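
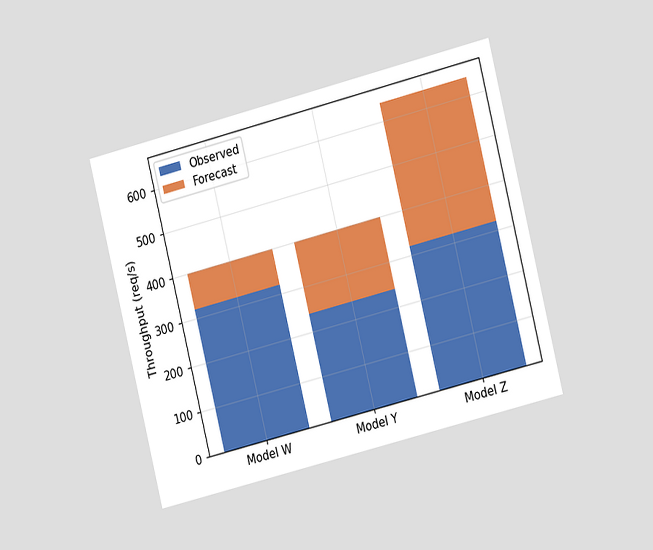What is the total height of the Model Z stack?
640req/s

The chart is tilted about 14° counter-clockwise and viewed slightly from the right. The Model Z stack's top reaches 640req/s on the y-axis.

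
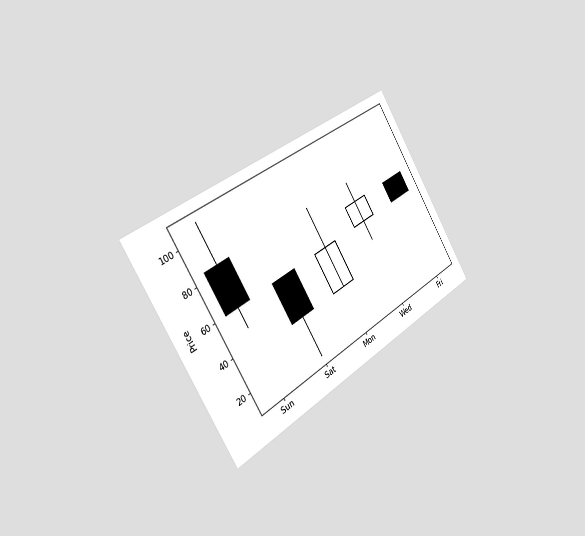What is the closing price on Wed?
The chart is tilted about 32° counter-clockwise and viewed slightly from the left. The Wed candle closes at 72.

72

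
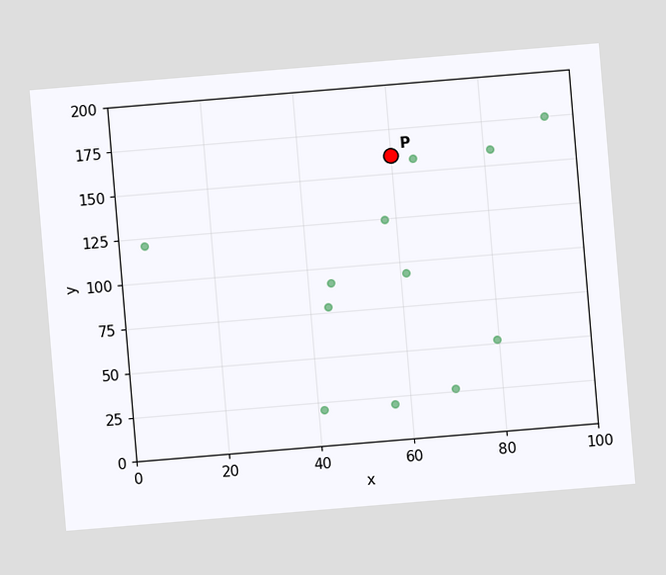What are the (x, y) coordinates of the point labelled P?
The chart is tilted about 5° counter-clockwise. Following the gridlines from P to each axis, P sits at (60, 160).

(60, 160)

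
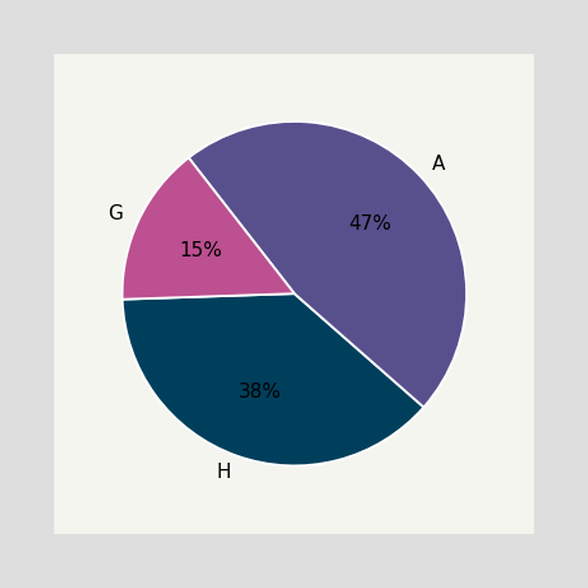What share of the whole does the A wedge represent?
The A slice takes up 47% of the pie.

47%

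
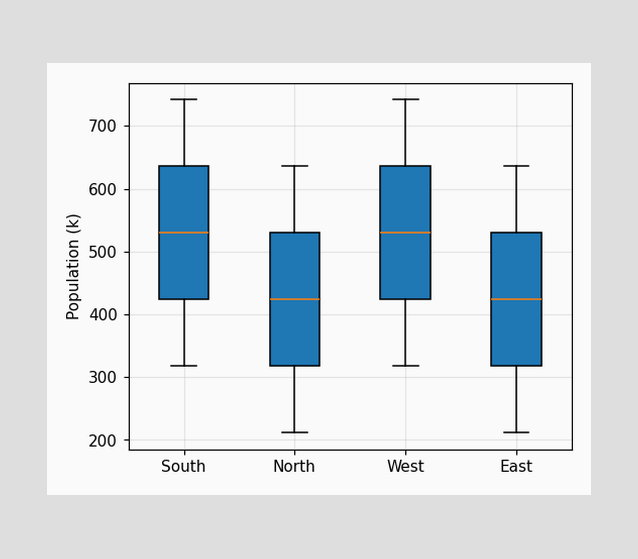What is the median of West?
The median line in the West box sits at 530k.

530k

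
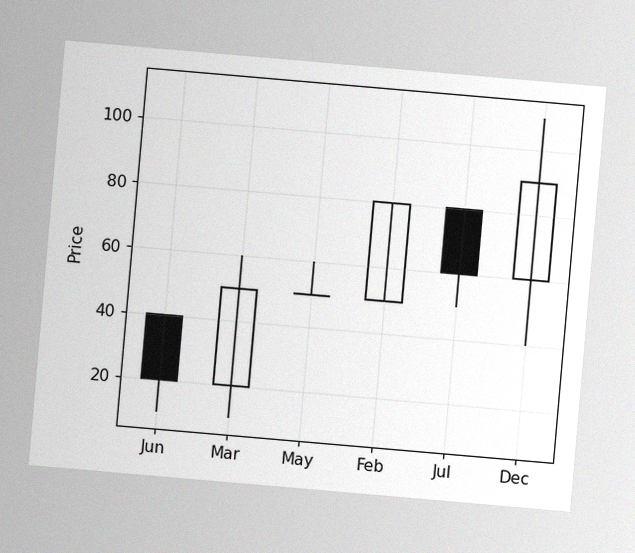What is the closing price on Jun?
20

The chart is tilted about 5° clockwise, with some photo noise. The Jun candle closes at 20.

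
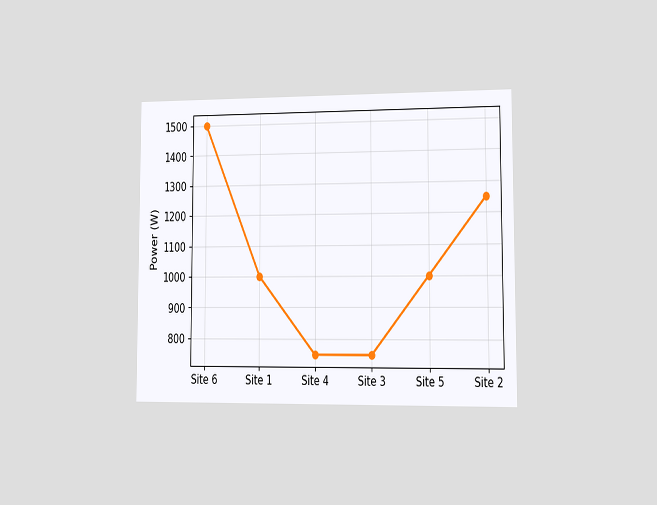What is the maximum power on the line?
1500W

The chart is viewed at a slight angle. The highest point is at Site 6, and reading across to the y-axis gives 1500W.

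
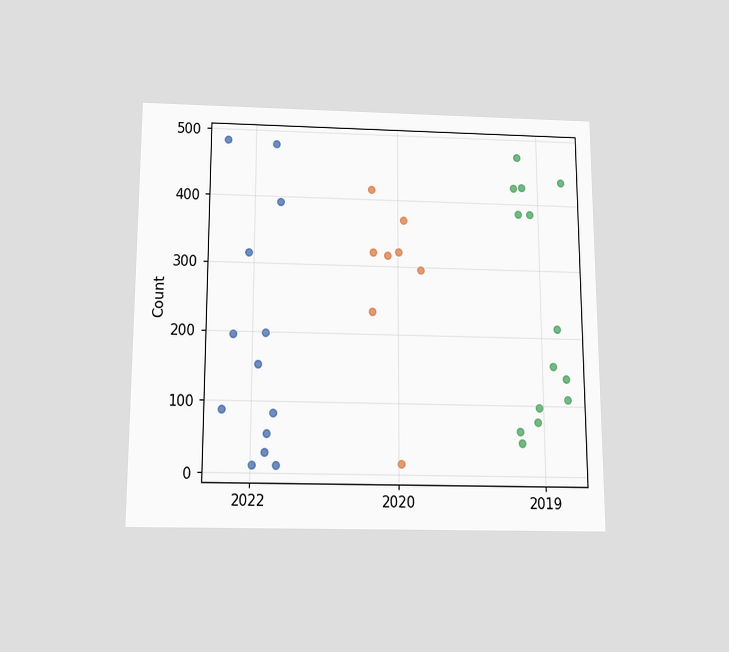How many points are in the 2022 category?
The chart is viewed slightly from below. Counting the markers in the 2022 column gives 13.

13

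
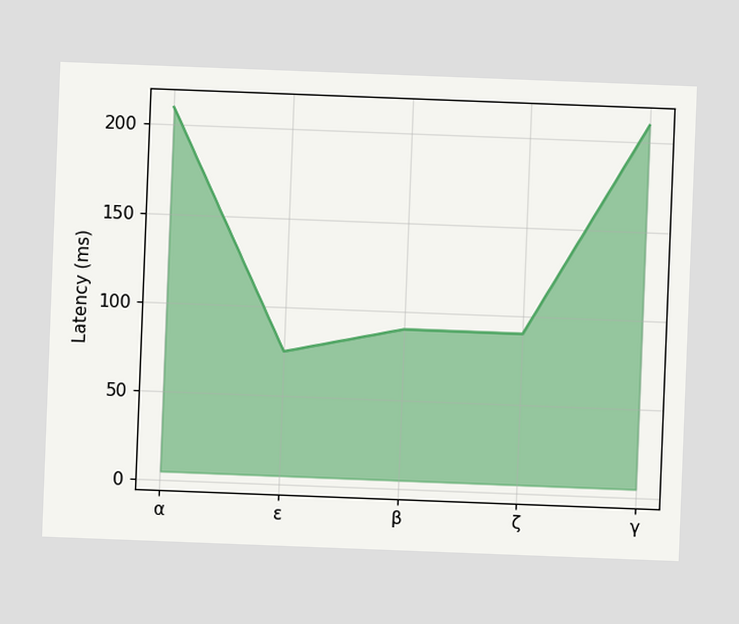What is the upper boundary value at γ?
The chart is tilted about 2° clockwise. At γ the upper boundary is at 210ms.

210ms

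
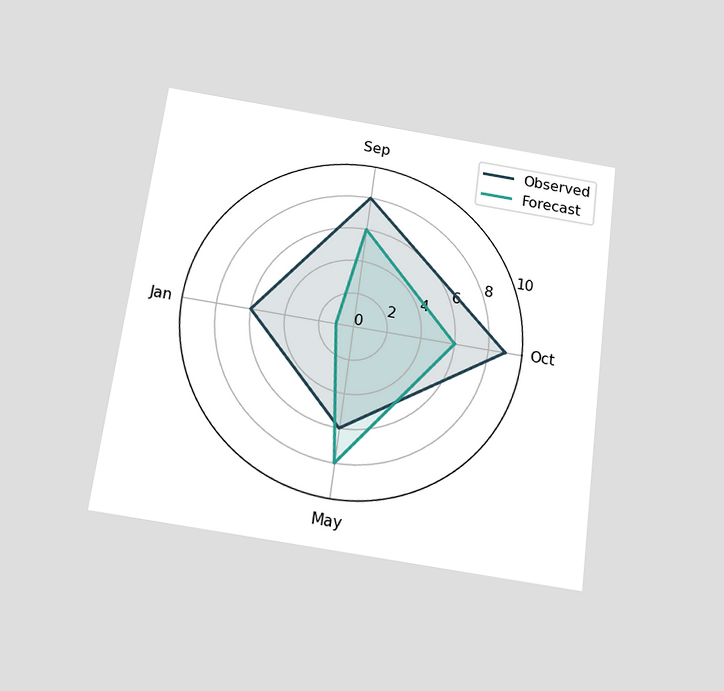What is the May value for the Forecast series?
8

The chart is tilted about 7° clockwise and viewed slightly from below. On the May axis, Forecast reaches 8.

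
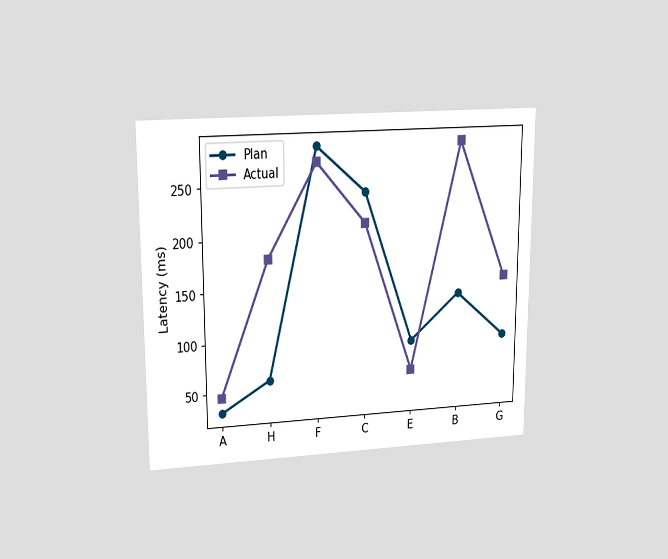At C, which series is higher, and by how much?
The chart is viewed at a slight angle. At C, Plan sits above the other line by 30ms.

Plan, by 30ms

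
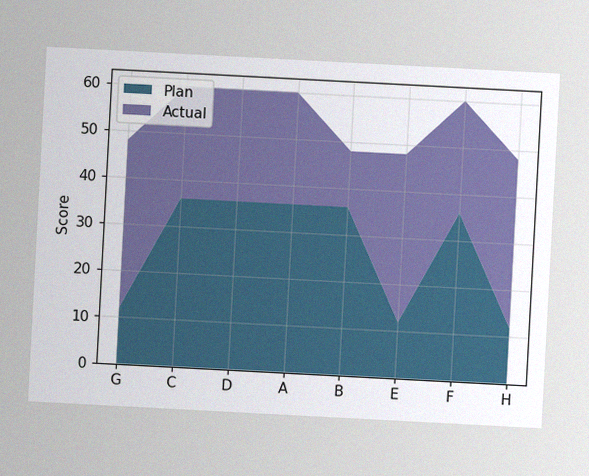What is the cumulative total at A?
60

The chart is tilted about 3° clockwise, with some photo noise. The stacked total at A reaches 60.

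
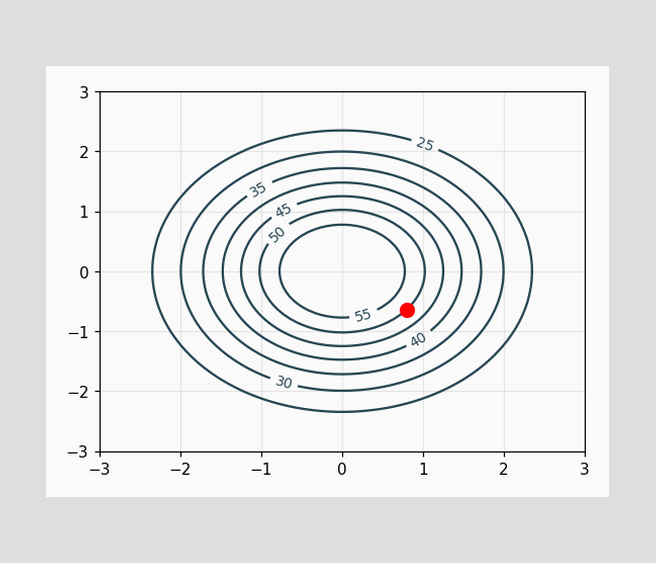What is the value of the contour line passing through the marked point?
The marked point sits on the contour labelled 50.

50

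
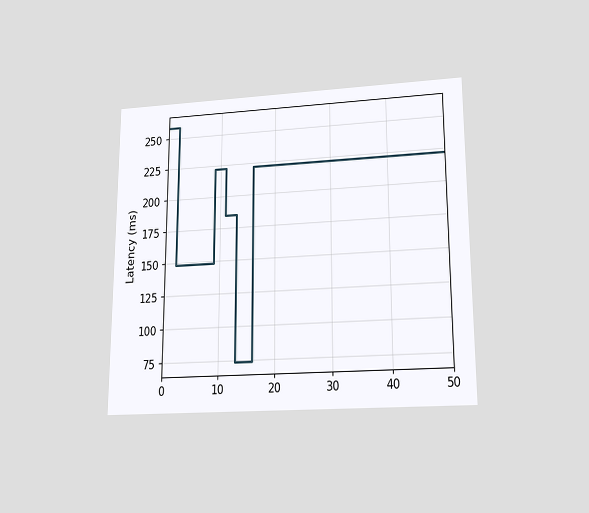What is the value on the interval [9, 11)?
The chart is viewed slightly from below. On [9, 11) the step sits at 222ms.

222ms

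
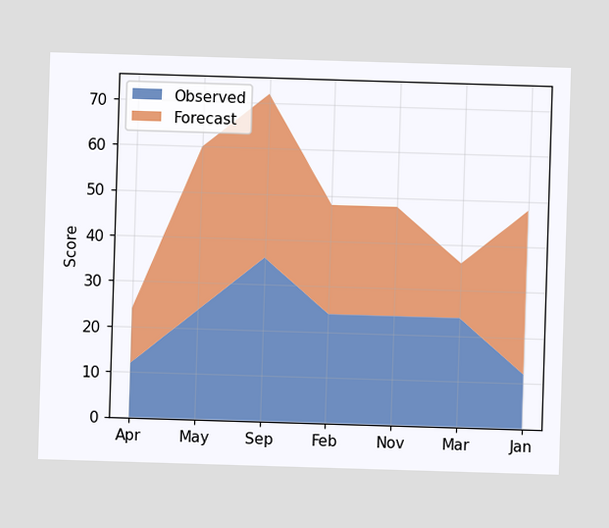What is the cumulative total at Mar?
36

The stacked total at Mar reaches 36.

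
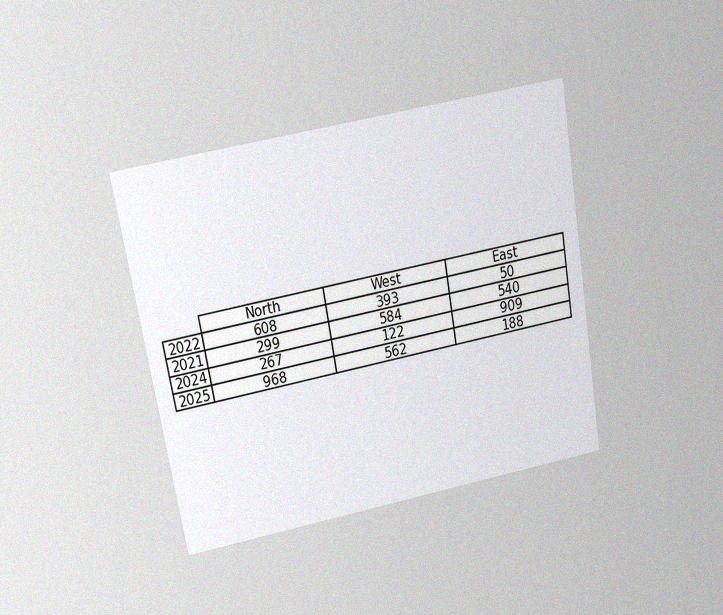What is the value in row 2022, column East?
The chart is tilted about 10° counter-clockwise and viewed at a slight angle, with some photo noise. The (2022, East) cell reads 50.

50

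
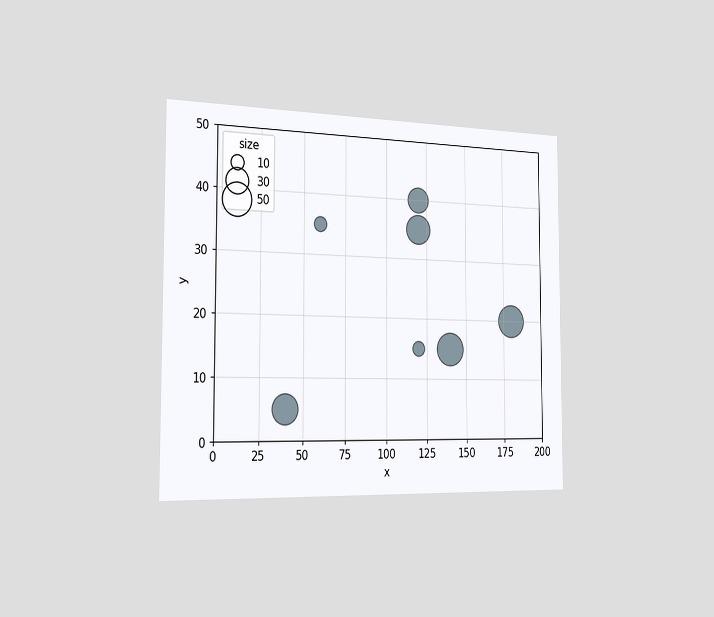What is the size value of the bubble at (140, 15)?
The chart is viewed slightly from the left. Matching the bubble at (140, 15) against the size legend gives 50.

50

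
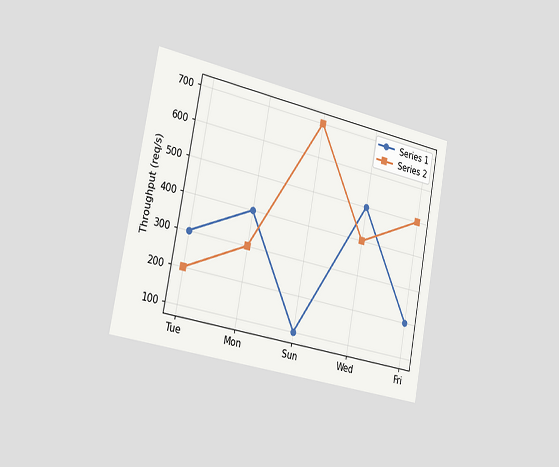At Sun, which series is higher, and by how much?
The chart is tilted about 11° clockwise and viewed slightly from the left. At Sun, Series 2 sits above the other line by 600req/s.

Series 2, by 600req/s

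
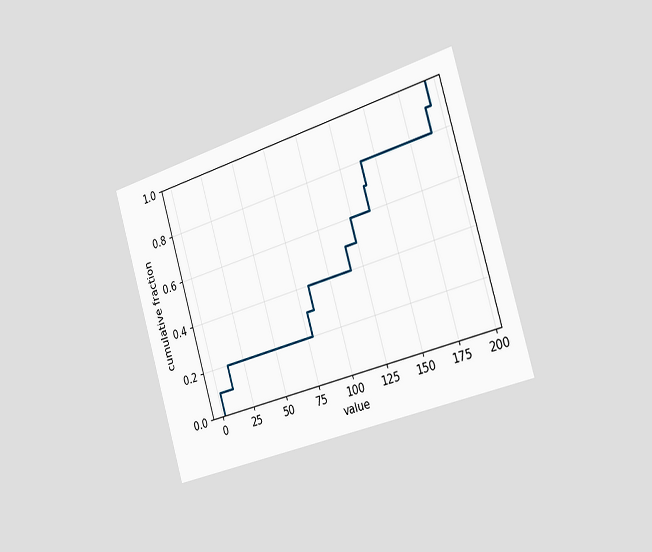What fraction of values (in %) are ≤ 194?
100%

The chart is tilted about 17° counter-clockwise and viewed slightly from the right. At x=194 the ECDF step is at 100%.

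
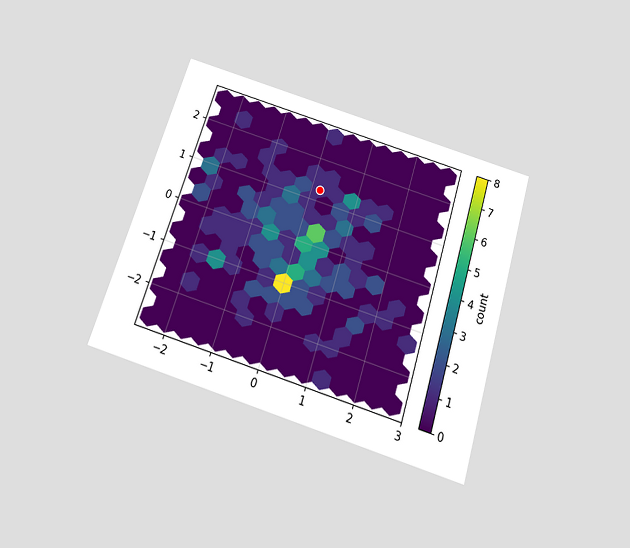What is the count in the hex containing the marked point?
The chart is tilted about 17° clockwise and viewed slightly from below. The marked hex reads 1 on the colorbar.

1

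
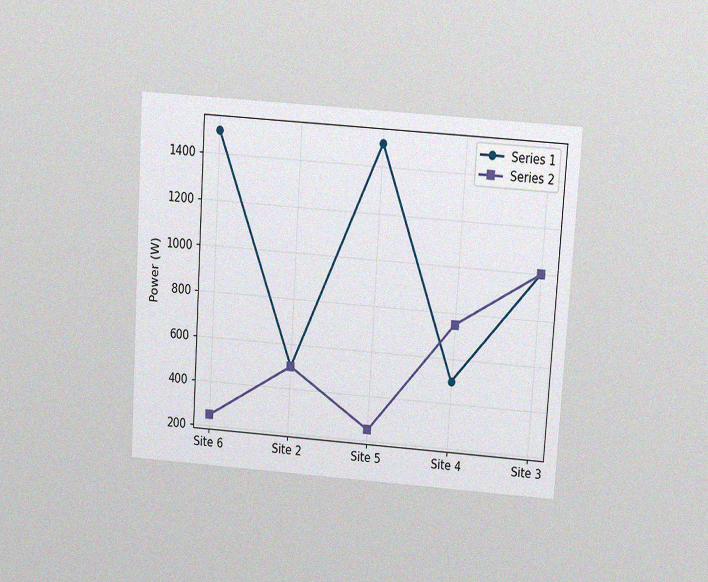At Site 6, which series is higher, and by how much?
The chart is tilted about 4° clockwise and viewed slightly from above, with some photo noise. At Site 6, Series 1 sits above the other line by 1250W.

Series 1, by 1250W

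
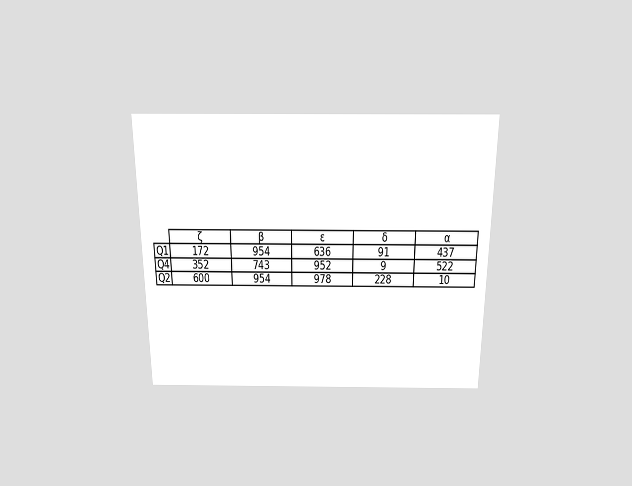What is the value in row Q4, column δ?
9

The chart is viewed slightly from above. The (Q4, δ) cell reads 9.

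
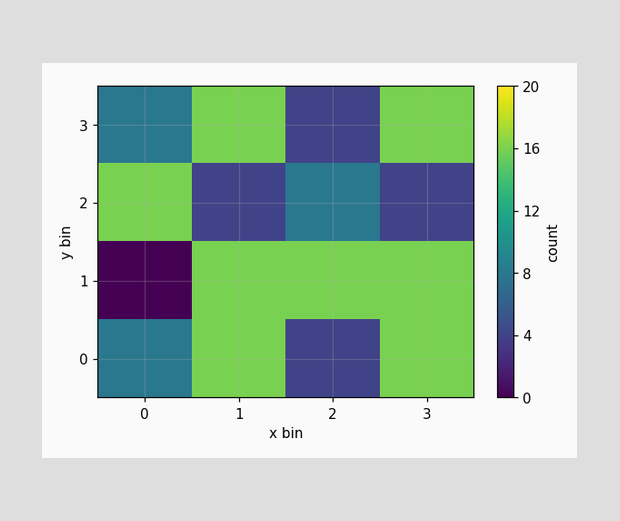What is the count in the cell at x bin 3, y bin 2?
Matching the cell (3, 2) against the colorbar gives 4.

4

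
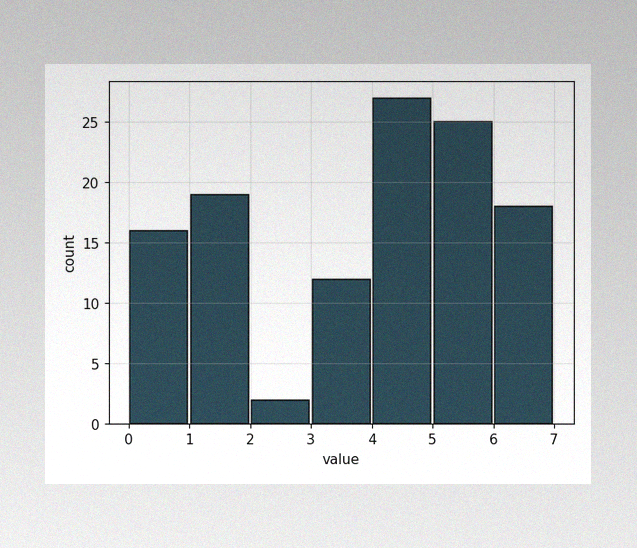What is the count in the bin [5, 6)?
The image has some photo noise and uneven lighting. The [5, 6) bin has height 25.

25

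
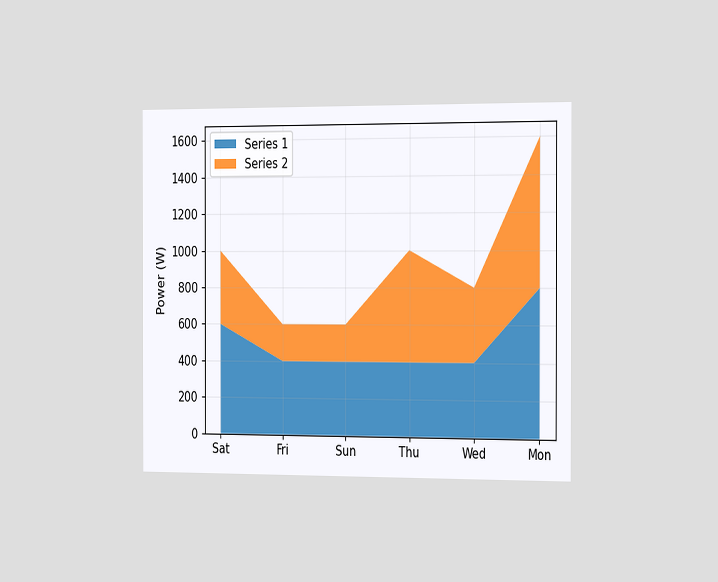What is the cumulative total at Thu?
The chart is viewed slightly from the right. The stacked total at Thu reaches 1000W.

1000W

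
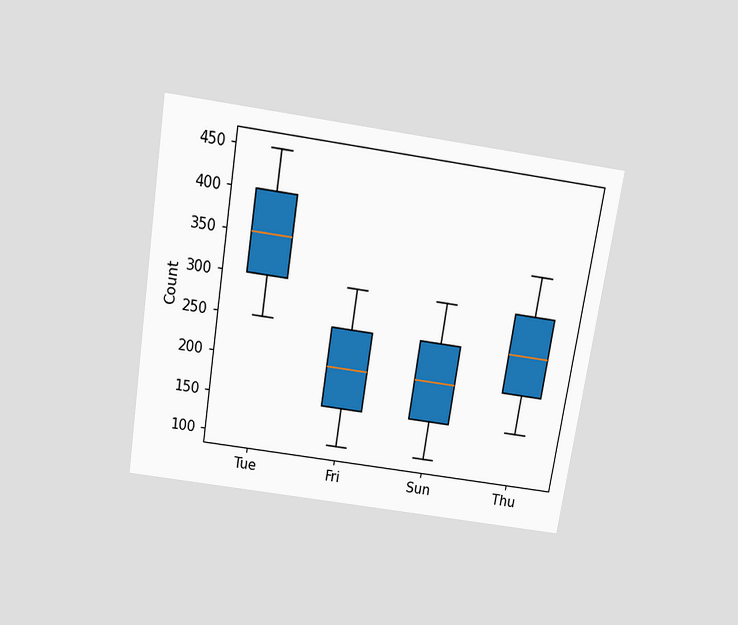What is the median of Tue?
The chart is tilted about 9° clockwise and viewed slightly from above. The median line in the Tue box sits at 350.

350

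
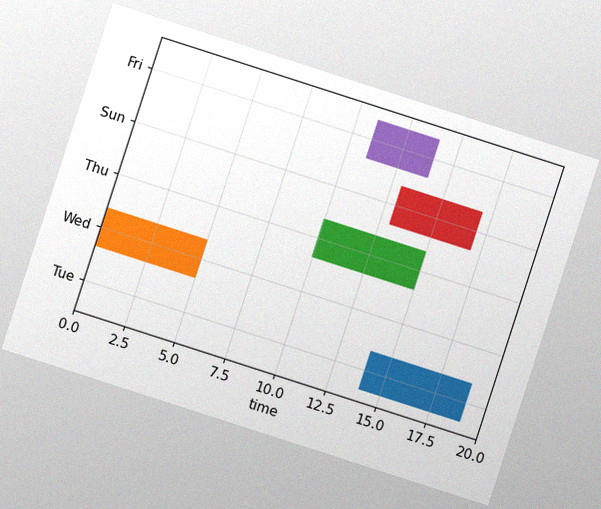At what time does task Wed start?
0

The chart is tilted about 18° clockwise, with some photo noise. The Wed bar begins at t=0.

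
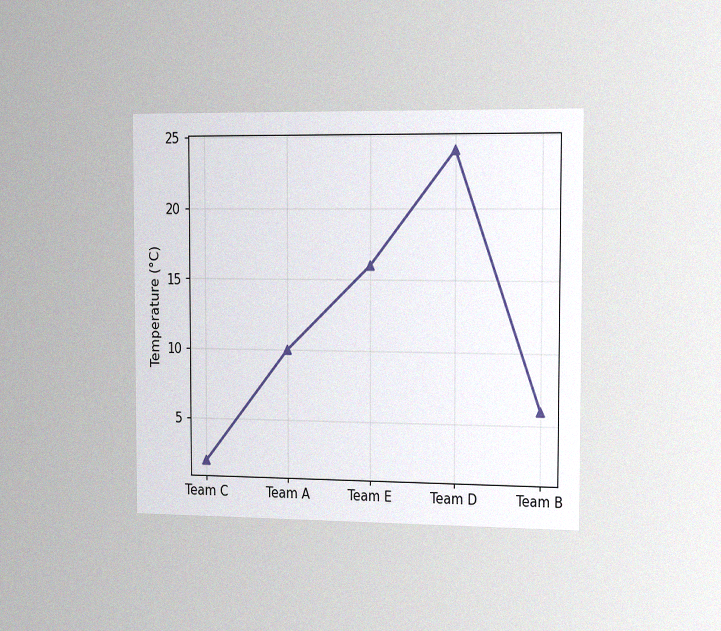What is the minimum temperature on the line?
The chart is viewed slightly from the right, with some photo noise. The lowest point is at Team C, and reading across to the y-axis gives 2°C.

2°C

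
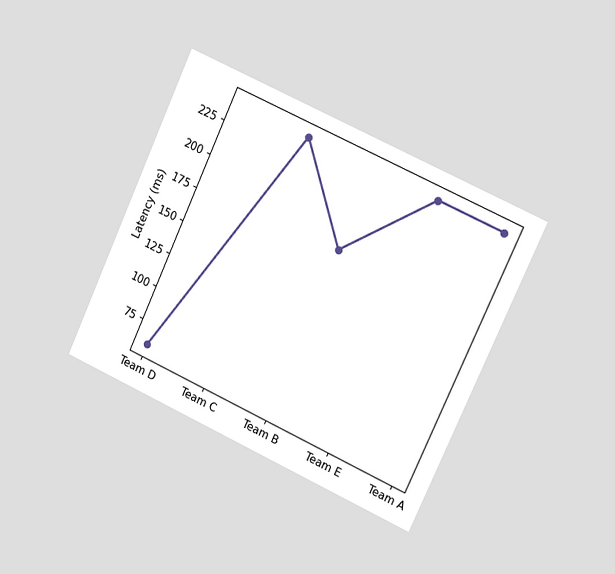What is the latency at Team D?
60ms

The chart is tilted about 25° clockwise and viewed slightly from the right. At Team D, the line is at 60ms.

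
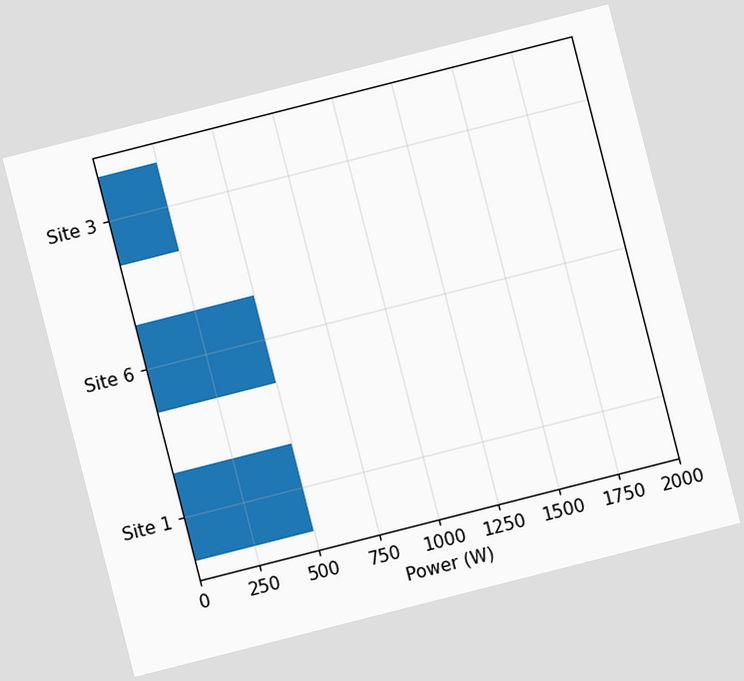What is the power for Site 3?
The chart is tilted about 14° counter-clockwise. Reading along the chart's x-axis, the Site 3 bar reaches 250W.

250W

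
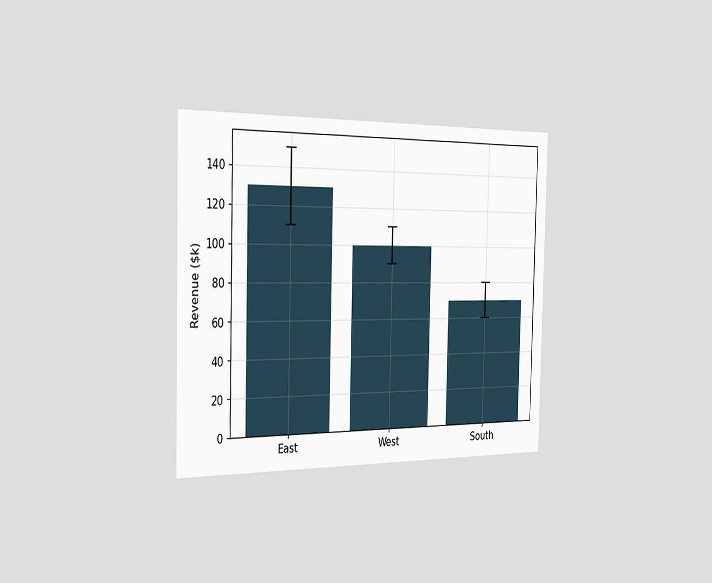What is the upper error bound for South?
The chart is viewed slightly from the left. The South bar's upper whisker reaches $80k.

$80k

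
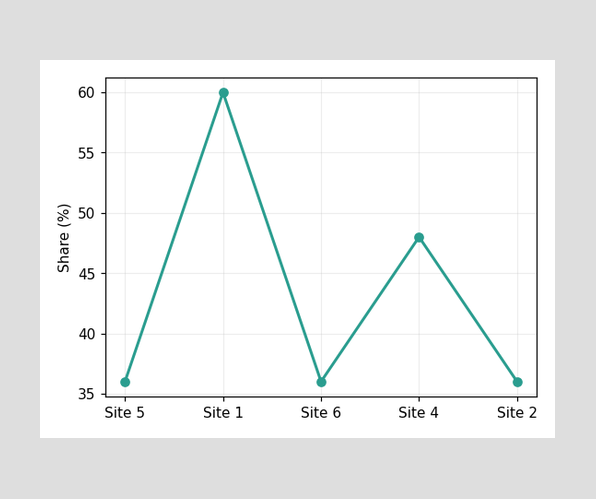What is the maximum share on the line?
The highest point is at Site 1, and reading across to the y-axis gives 60%.

60%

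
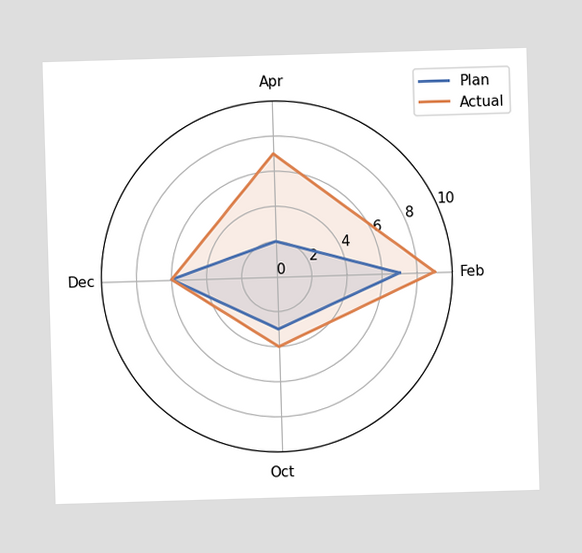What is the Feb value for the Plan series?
7

On the Feb axis, Plan reaches 7.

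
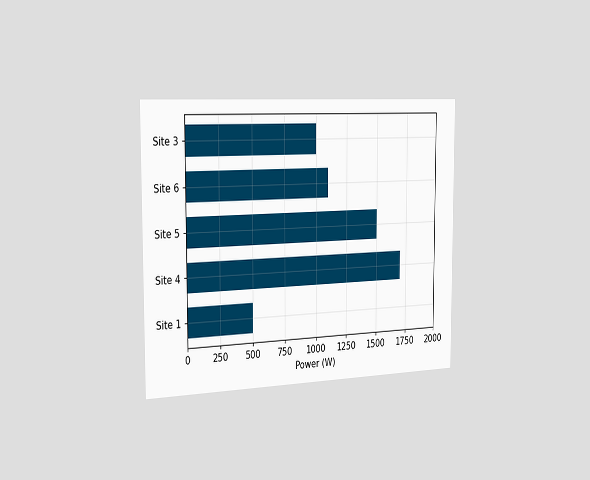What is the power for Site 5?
The chart is viewed slightly from the left. Reading along the chart's x-axis, the Site 5 bar reaches 1500W.

1500W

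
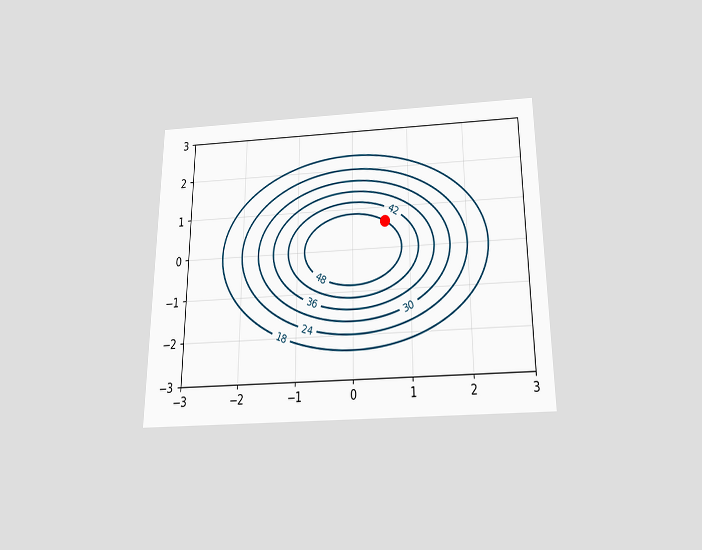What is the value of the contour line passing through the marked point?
The chart is viewed slightly from below. The marked point sits on the contour labelled 48.

48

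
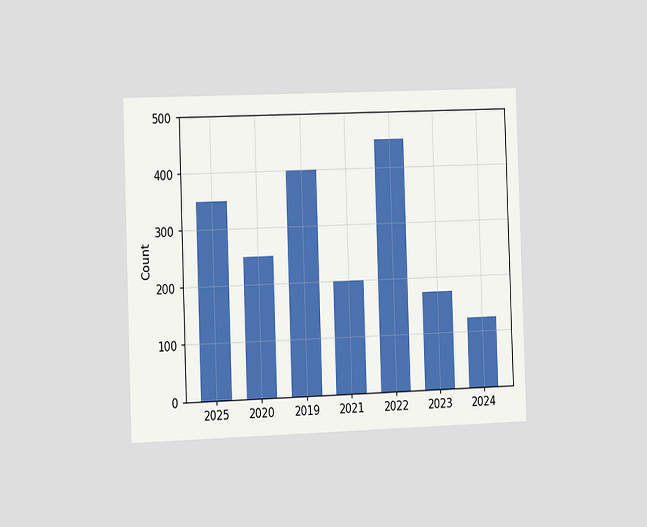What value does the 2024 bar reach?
125

The chart is viewed slightly from the left. Reading along the chart's y-axis, the 2024 bar reaches 125.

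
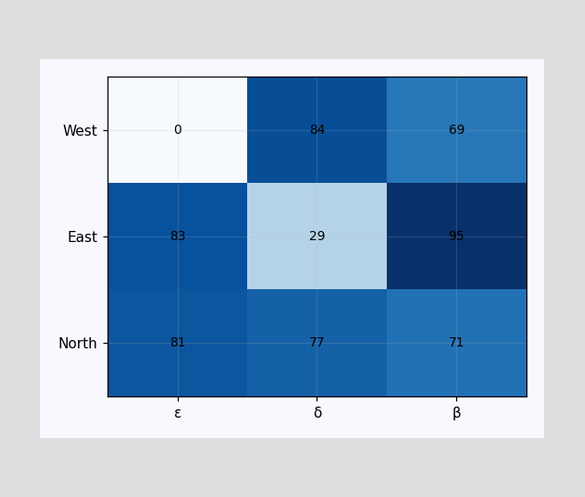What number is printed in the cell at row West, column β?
69

The (West, β) cell reads 69.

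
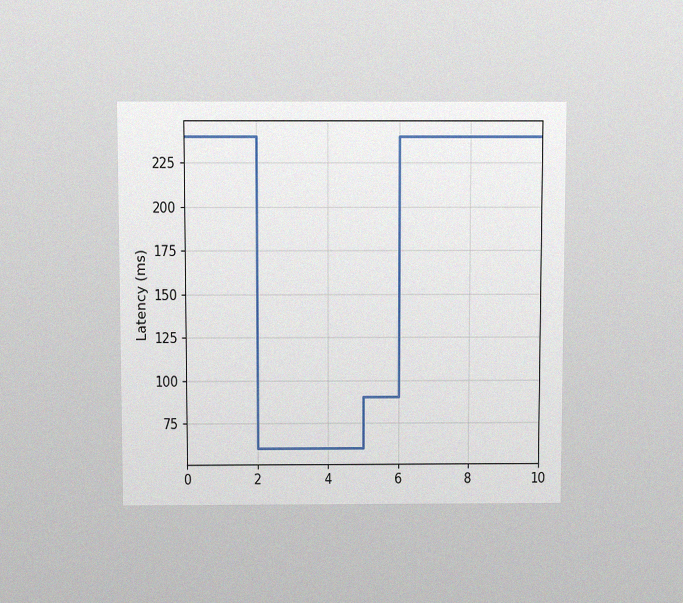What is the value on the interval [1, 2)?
240ms

The chart is viewed slightly from above, with some photo noise. On [1, 2) the step sits at 240ms.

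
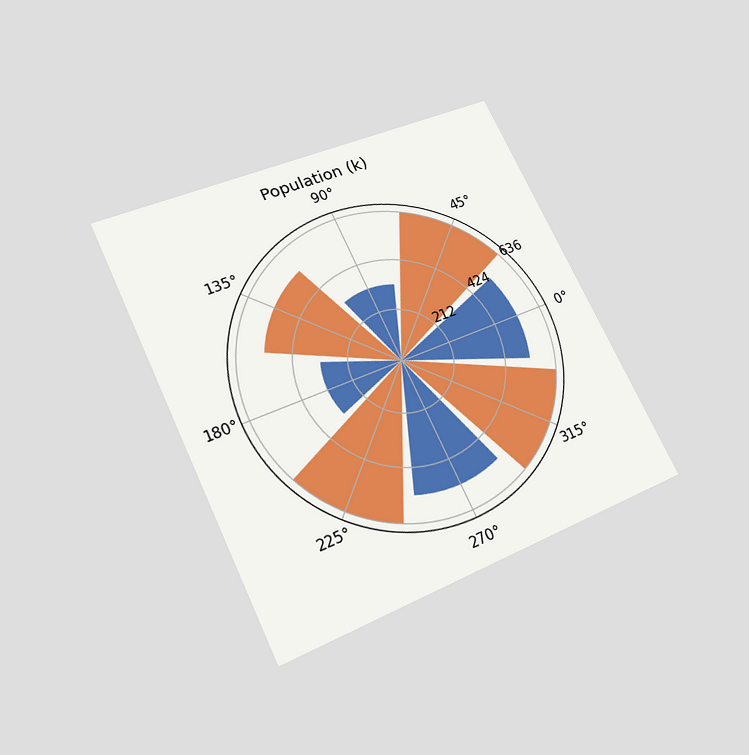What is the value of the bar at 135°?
The chart is tilted about 25° counter-clockwise and viewed slightly from below. The bar at 135° reaches 530k on the radial axis.

530k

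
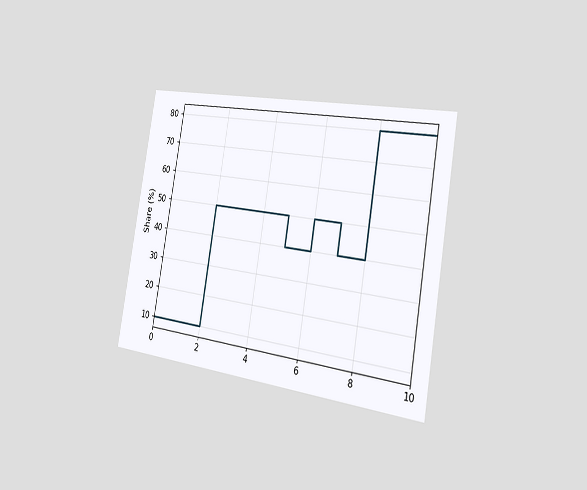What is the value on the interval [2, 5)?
The chart is tilted about 9° clockwise and viewed slightly from the right. On [2, 5) the step sits at 50%.

50%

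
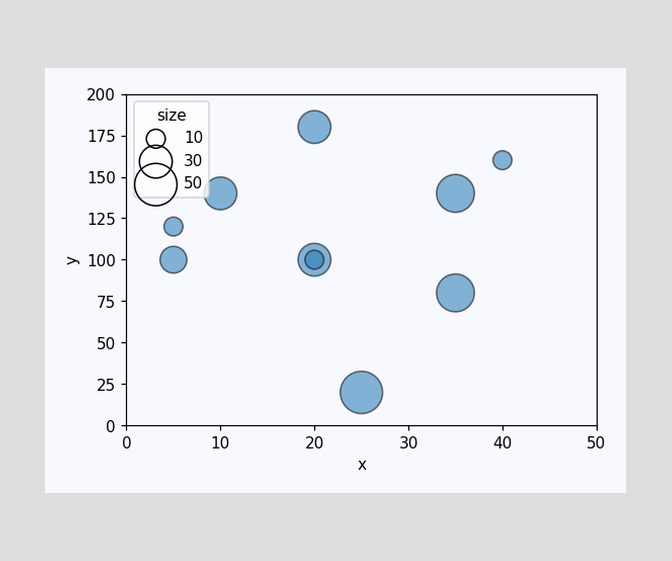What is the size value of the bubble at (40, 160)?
Matching the bubble at (40, 160) against the size legend gives 10.

10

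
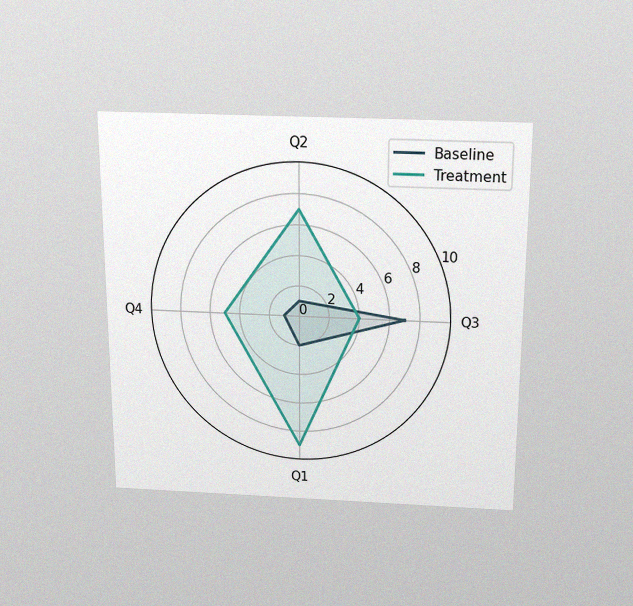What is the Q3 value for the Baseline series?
The chart is viewed slightly from above, with some photo noise. On the Q3 axis, Baseline reaches 7.

7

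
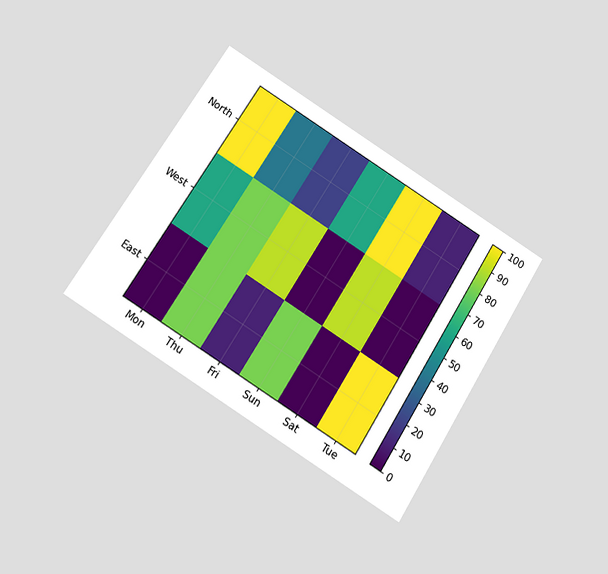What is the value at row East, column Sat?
The chart is tilted about 32° clockwise and viewed slightly from below. Matching cell (East, Sat) against the colorbar gives 0.

0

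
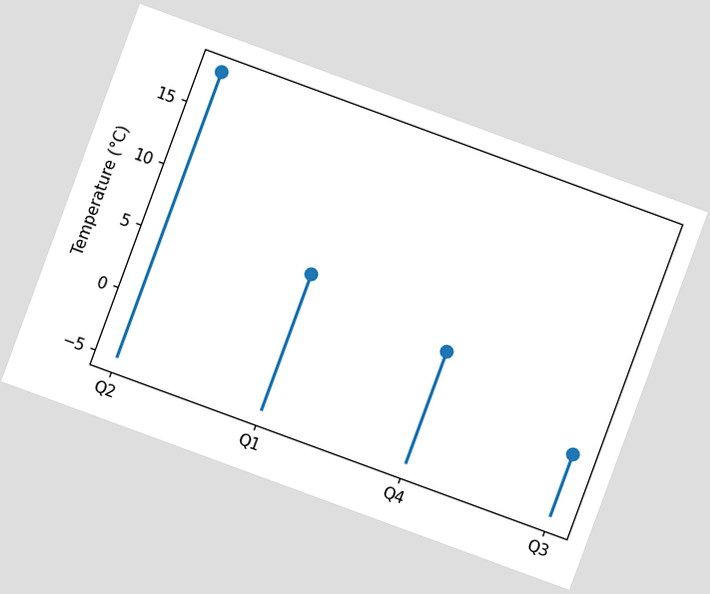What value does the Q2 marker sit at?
The chart is tilted about 20° clockwise. The Q2 marker sits at 18°C.

18°C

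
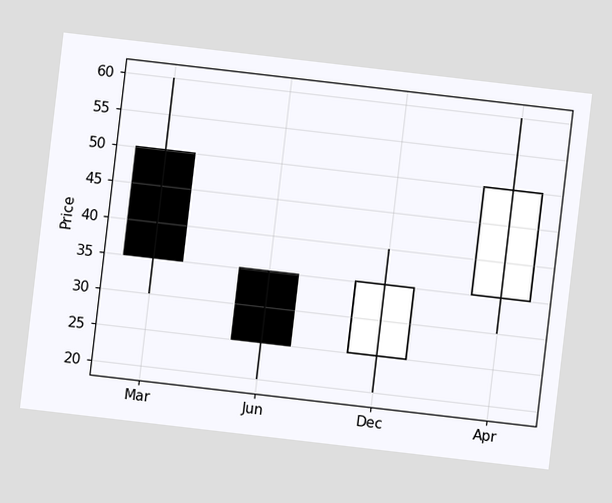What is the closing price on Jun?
The chart is tilted about 7° clockwise. The Jun candle closes at 25.

25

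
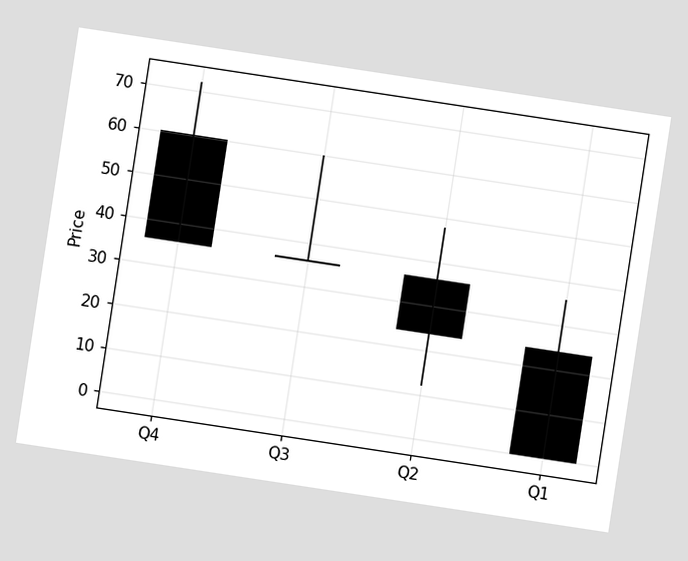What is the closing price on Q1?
The chart is tilted about 9° clockwise. The Q1 candle closes at 0.

0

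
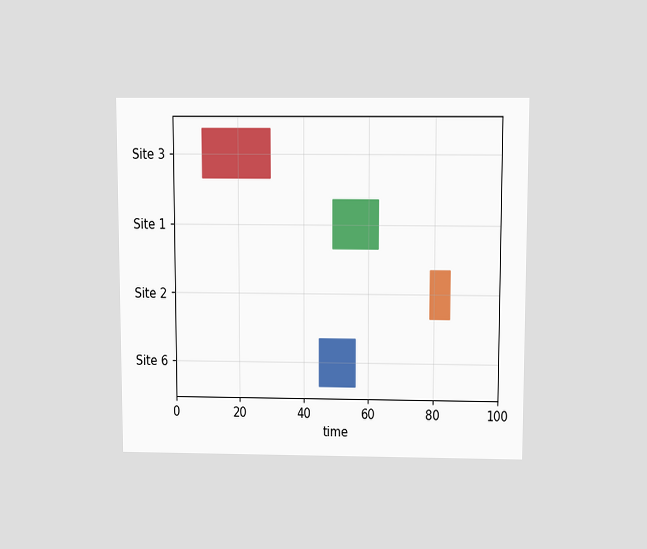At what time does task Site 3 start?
9

The chart is viewed slightly from above. The Site 3 bar begins at t=9.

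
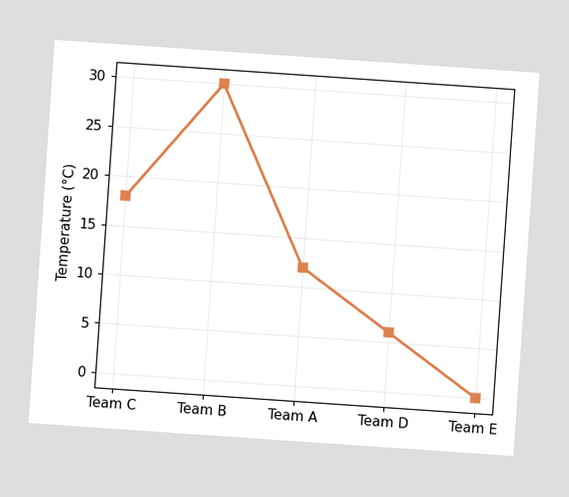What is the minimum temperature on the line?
The chart is tilted about 4° clockwise. The lowest point is at Team E, and reading across to the y-axis gives 0°C.

0°C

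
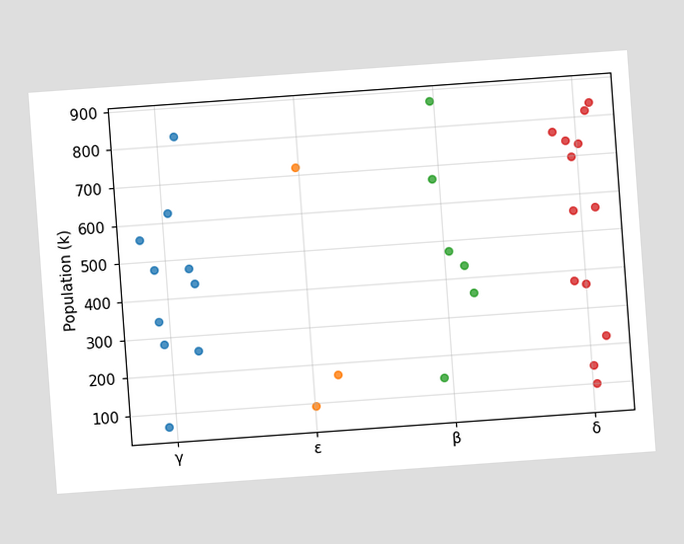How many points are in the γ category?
The chart is tilted about 4° counter-clockwise. Counting the markers in the γ column gives 10.

10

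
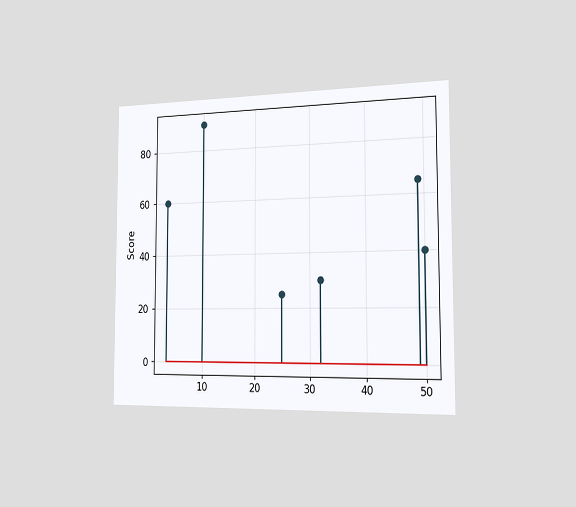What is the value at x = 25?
25

The chart is viewed slightly from the right. The stem at x=25 reaches 25.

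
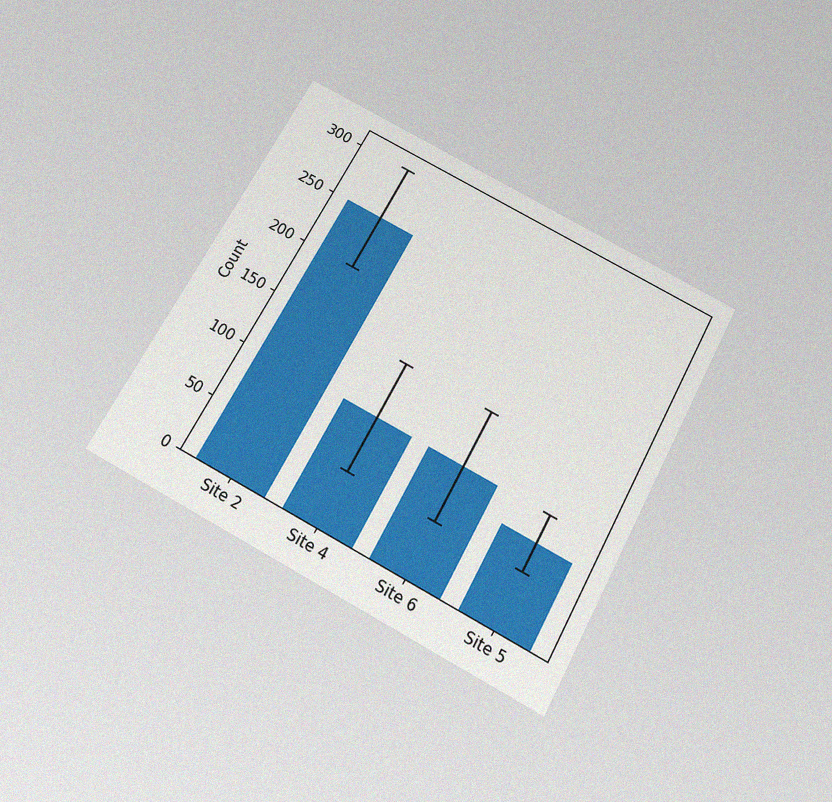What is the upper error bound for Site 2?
The chart is tilted about 29° clockwise and viewed slightly from below, with some photo noise. The Site 2 bar's upper whisker reaches 300.

300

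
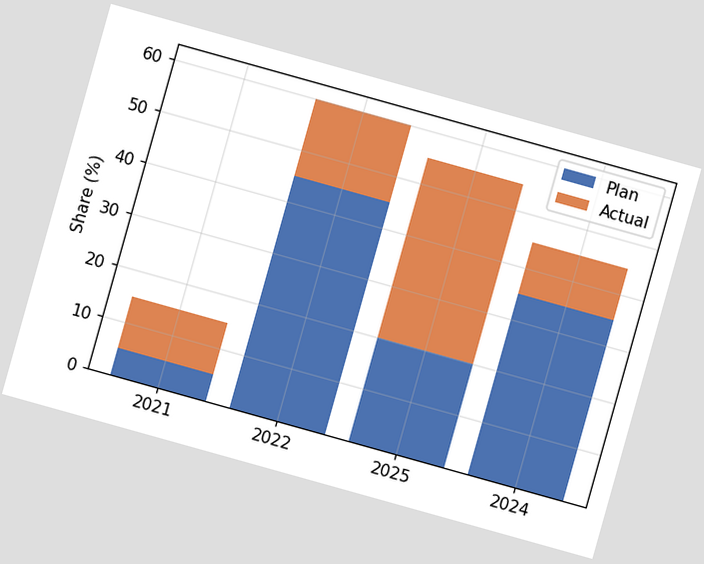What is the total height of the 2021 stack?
15%

The chart is tilted about 16° clockwise. The 2021 stack's top reaches 15% on the y-axis.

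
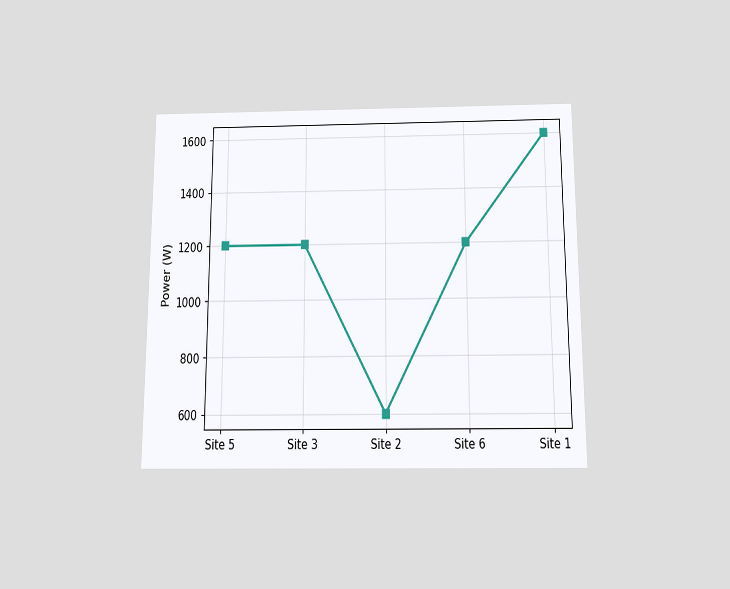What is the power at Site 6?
1200W

The chart is viewed slightly from below. At Site 6, the line is at 1200W.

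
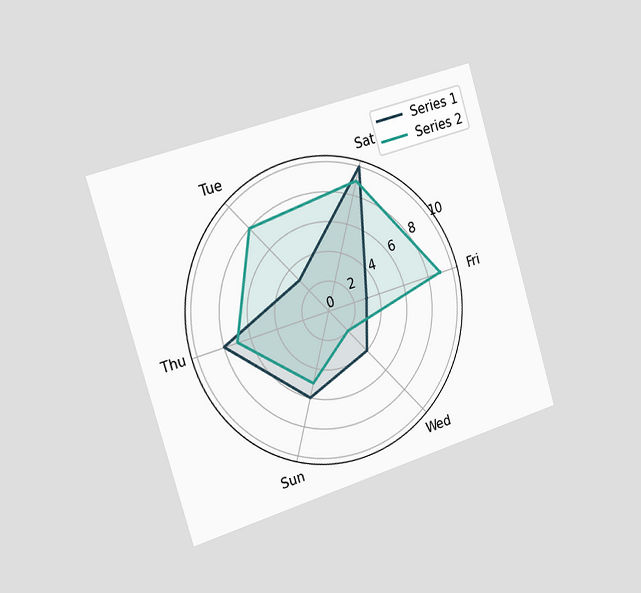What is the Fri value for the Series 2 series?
9

The chart is tilted about 17° counter-clockwise and viewed slightly from the left. On the Fri axis, Series 2 reaches 9.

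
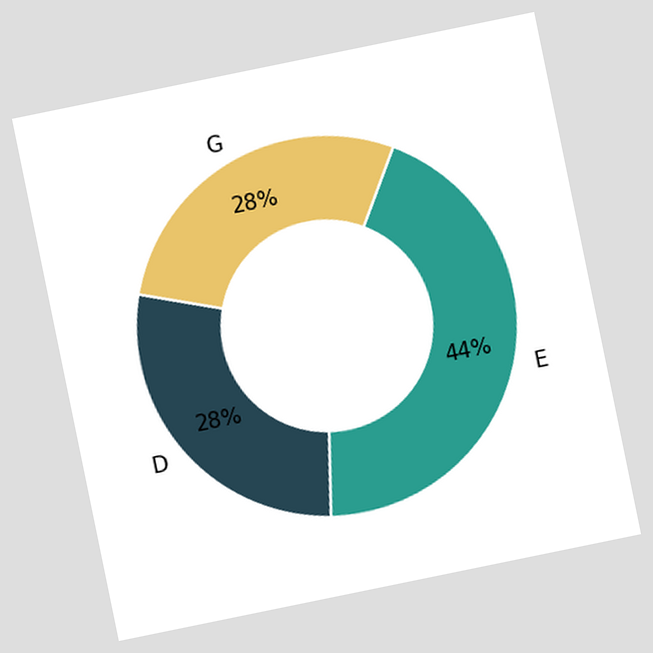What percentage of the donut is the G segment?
28%

The chart is tilted about 12° counter-clockwise. The G segment takes up 28% of the ring.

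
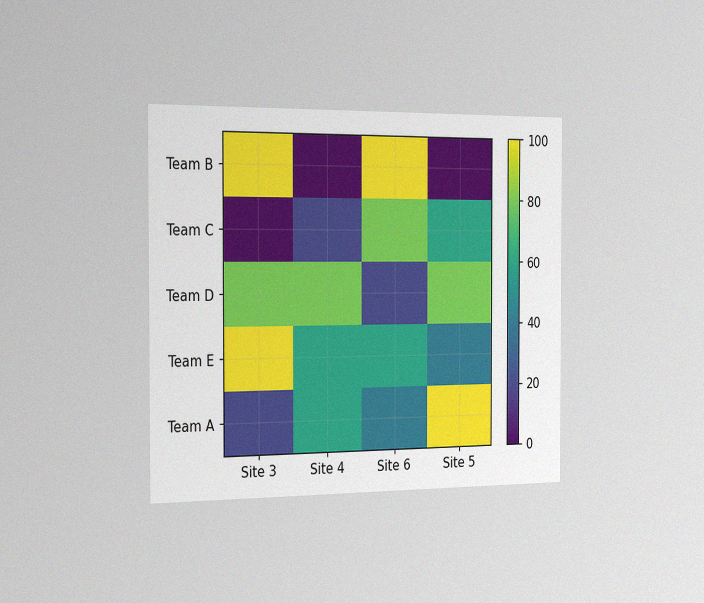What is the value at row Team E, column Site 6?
60

The chart is viewed slightly from the left, with some photo noise. Matching cell (Team E, Site 6) against the colorbar gives 60.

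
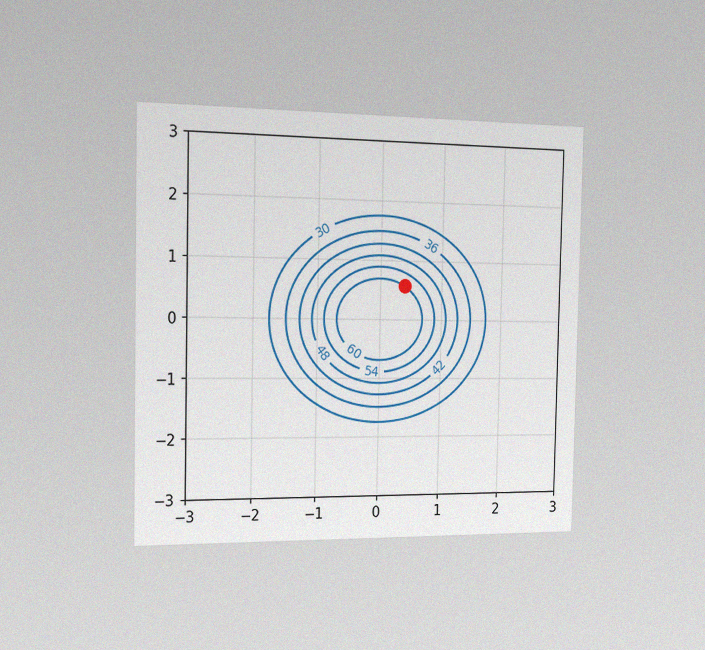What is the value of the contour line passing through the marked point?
60

The chart is viewed slightly from the left, with some photo noise. The marked point sits on the contour labelled 60.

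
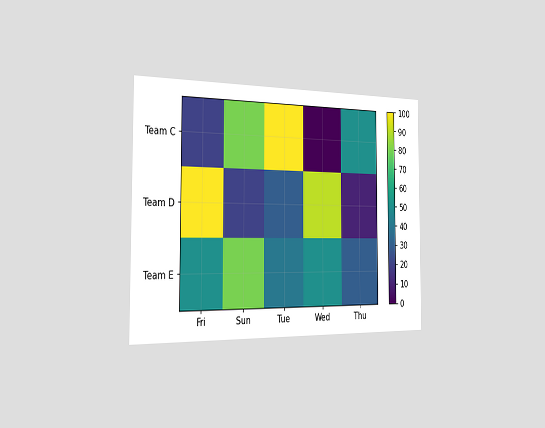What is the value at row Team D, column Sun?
20

The chart is viewed slightly from the left. Matching cell (Team D, Sun) against the colorbar gives 20.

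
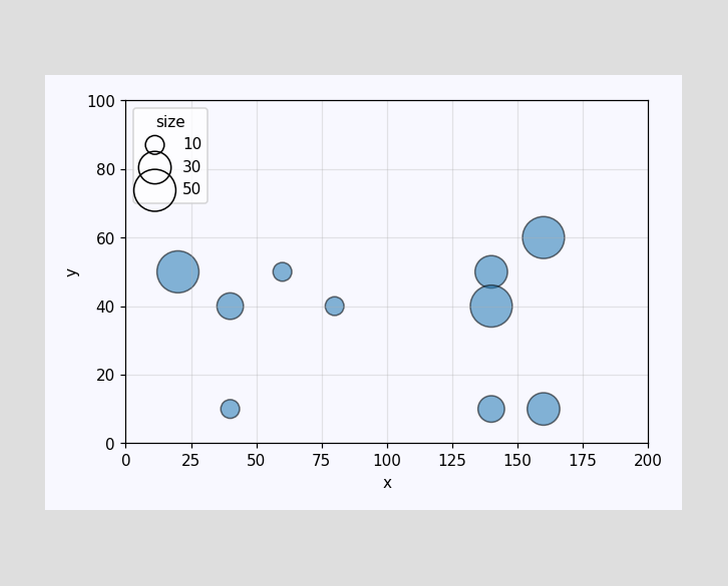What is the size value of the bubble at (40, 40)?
Matching the bubble at (40, 40) against the size legend gives 20.

20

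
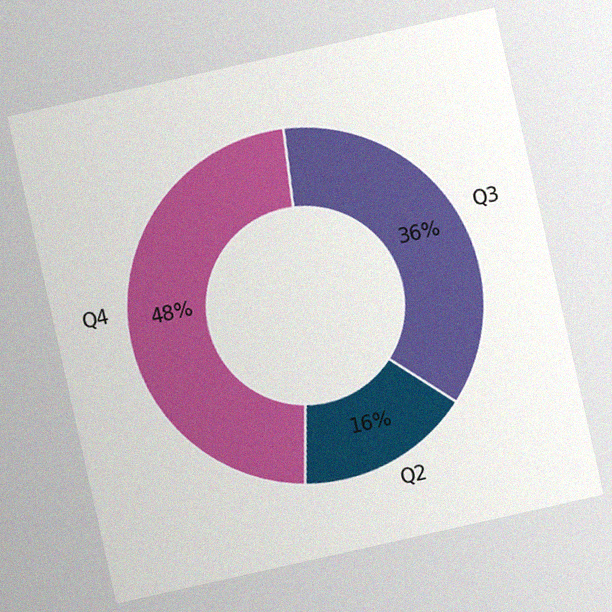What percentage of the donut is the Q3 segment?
36%

The chart is tilted about 13° counter-clockwise, with some photo noise. The Q3 segment takes up 36% of the ring.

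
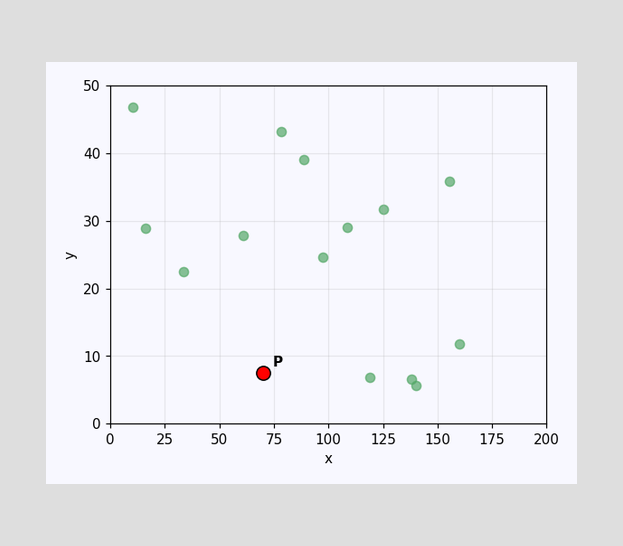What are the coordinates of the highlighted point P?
(70, 7.5)

Following the gridlines from P to each axis, P sits at (70, 7.5).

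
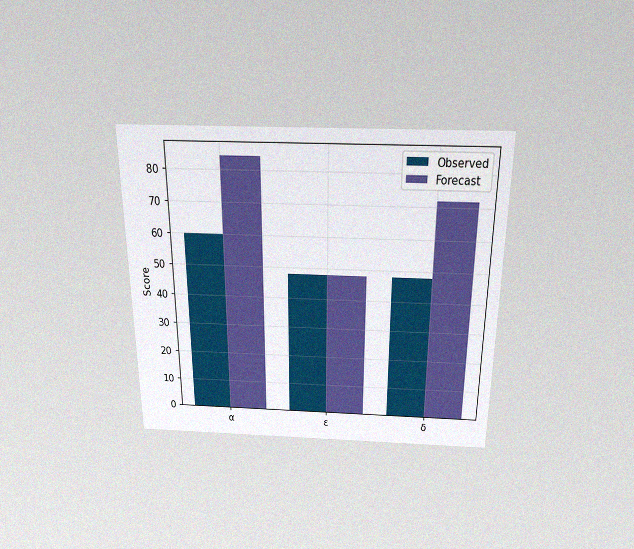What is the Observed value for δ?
The chart is viewed slightly from above, with some photo noise. The Observed bar at δ reaches 48 on the y-axis.

48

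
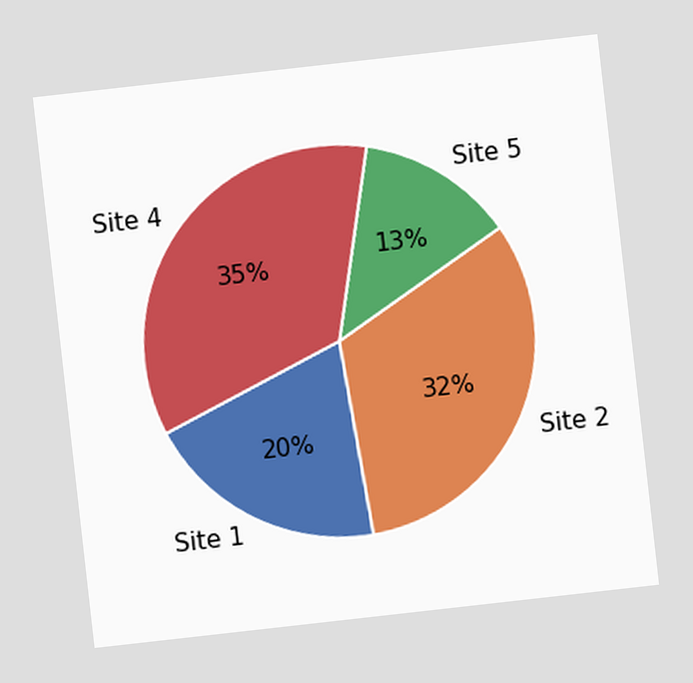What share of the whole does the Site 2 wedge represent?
The chart is tilted about 6° counter-clockwise. The Site 2 slice takes up 32% of the pie.

32%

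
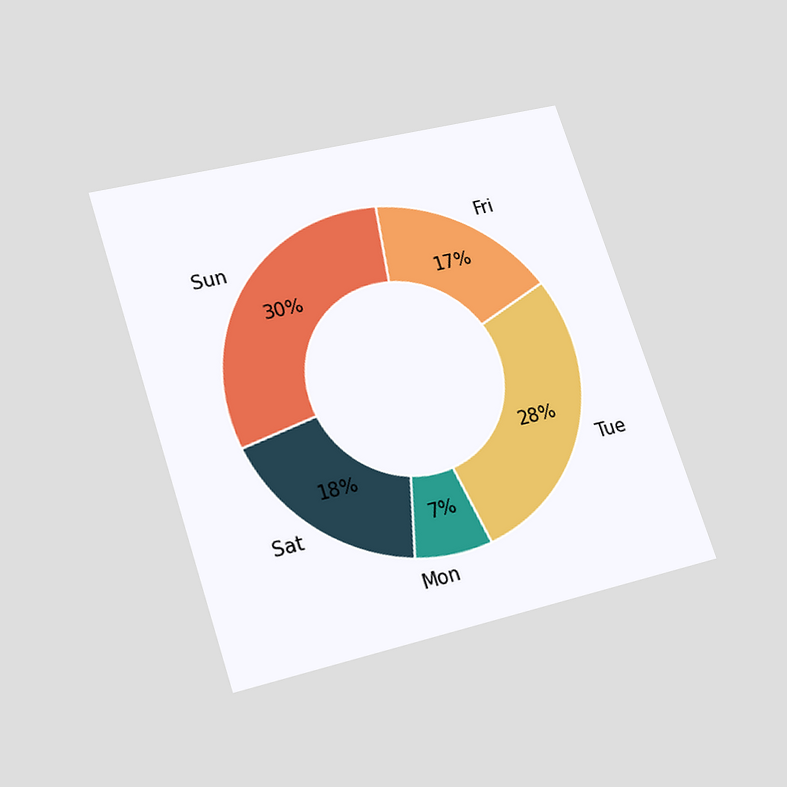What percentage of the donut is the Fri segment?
17%

The chart is tilted about 18° counter-clockwise and viewed slightly from below. The Fri segment takes up 17% of the ring.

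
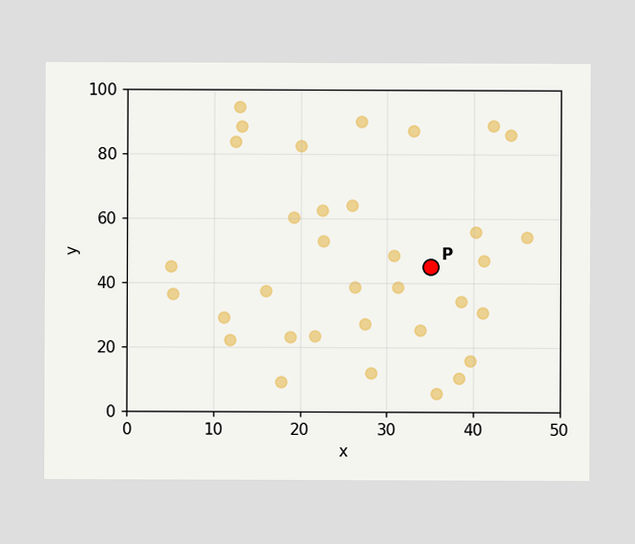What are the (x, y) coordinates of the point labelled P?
Following the gridlines from P to each axis, P sits at (35, 45).

(35, 45)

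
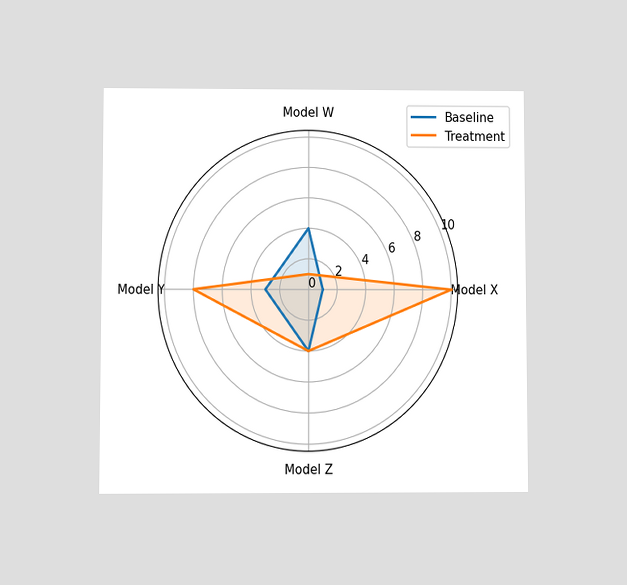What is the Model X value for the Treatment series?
10

The chart is viewed at a slight angle. On the Model X axis, Treatment reaches 10.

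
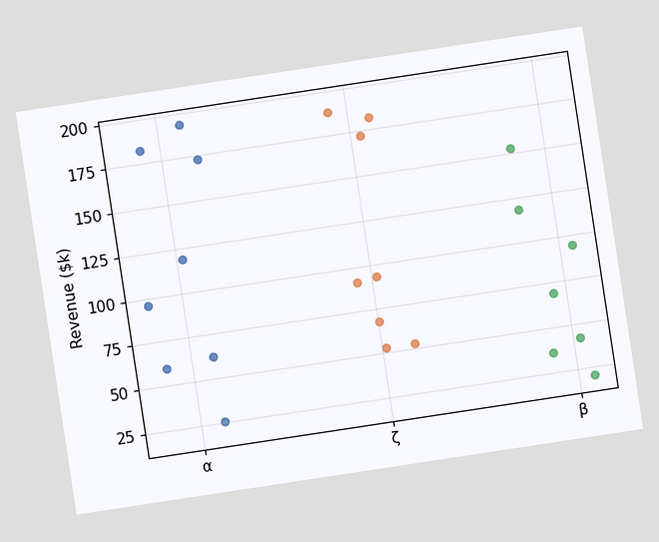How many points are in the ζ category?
The chart is tilted about 9° counter-clockwise. Counting the markers in the ζ column gives 8.

8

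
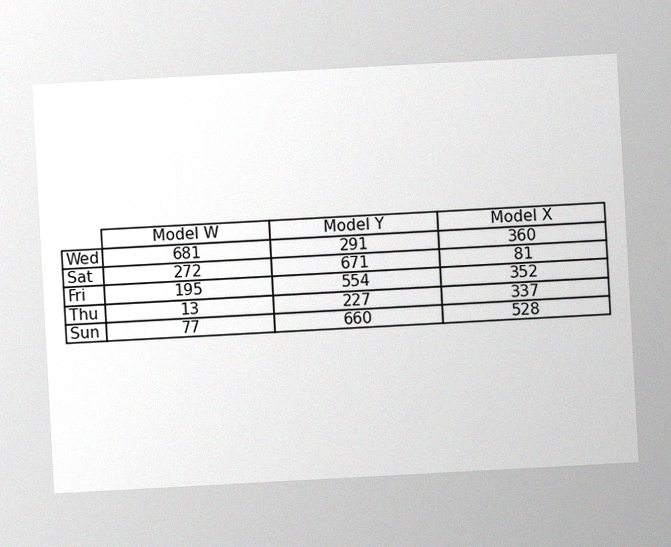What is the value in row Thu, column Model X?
The chart is tilted about 3° counter-clockwise, with some photo noise. The (Thu, Model X) cell reads 337.

337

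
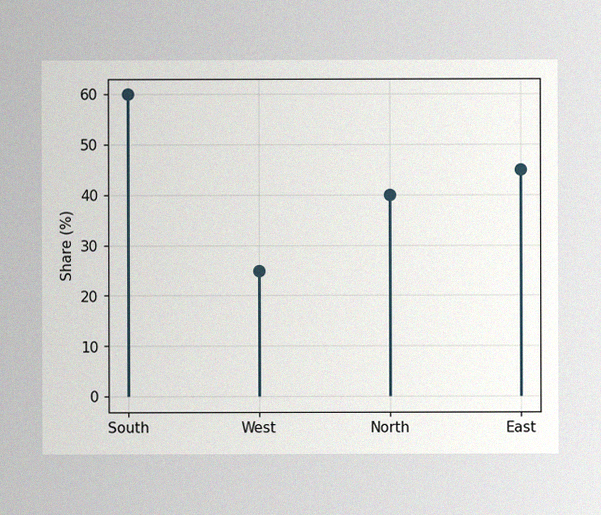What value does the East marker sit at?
The image has some photo noise and uneven lighting. The East marker sits at 45%.

45%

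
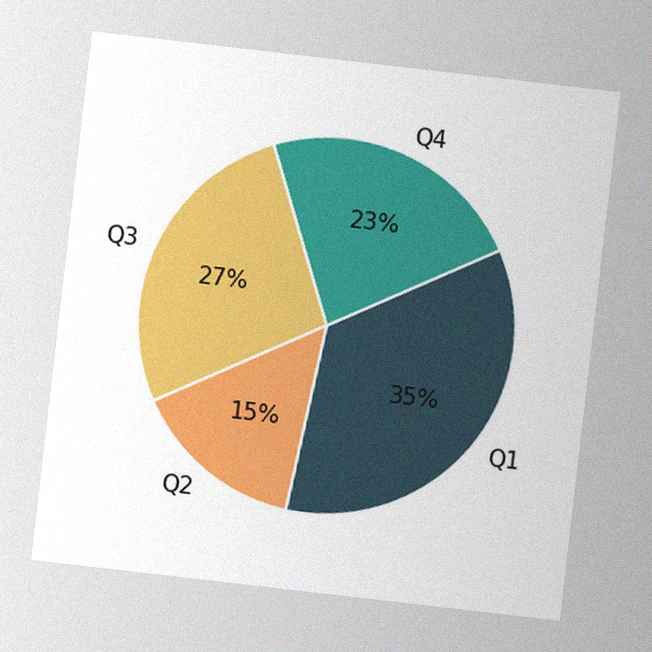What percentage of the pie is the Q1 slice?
The chart is tilted about 7° clockwise, with some photo noise. The Q1 slice takes up 35% of the pie.

35%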